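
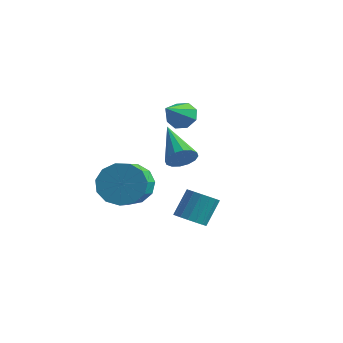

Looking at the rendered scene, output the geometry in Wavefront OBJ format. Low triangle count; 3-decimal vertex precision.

v -0.633 -0.781 1.576
v -0.223 -0.689 2.124
v -2.107 0.261 2.504
v -0.158 -0.409 1.912
v -0.221 -0.229 1.61
v -0.393 -0.196 1.299
v -0.63 -0.321 1.063
v -0.868 -0.568 0.963
v -1.042 -0.873 1.029
v -1.107 -1.153 1.24
v -1.044 -1.334 1.542
v -0.872 -1.366 1.853
v -0.635 -1.242 2.09
v -0.398 -0.994 2.189
v -2.065 -2.33 0.355
v -1.352 -2.439 -0.395
v -0.743 -3.74 0.375
v -1.455 -3.63 1.125
v -1.114 -2.088 0.01
v -0.504 -3.389 0.78
v -1.177 -1.814 0.523
v -0.568 -3.115 1.293
v -1.523 -1.703 0.984
v -0.913 -3.004 1.754
v -2.04 -1.791 1.245
v -1.43 -3.092 2.015
v -2.565 -2.05 1.223
v -1.956 -3.351 1.993
v -2.932 -2.398 0.926
v -2.322 -3.699 1.696
v -3.023 -2.724 0.447
v -2.413 -4.025 1.217
v -2.81 -2.924 -0.06
v -2.2 -4.225 0.709
v -2.36 -2.936 -0.436
v -1.751 -4.237 0.334
v -1.817 -2.755 -0.561
v -1.207 -4.056 0.209
v 0.955 -2.429 -0.647
v 1.624 -2.287 -0.796
v 1.695 -1.49 0.279
v 1.025 -1.631 0.427
v 1.454 -2.05 -0.961
v 1.524 -1.253 0.114
v 1.169 -1.9 -1.053
v 1.239 -1.103 0.021
v 0.835 -1.871 -1.053
v 0.906 -1.074 0.022
v 0.529 -1.969 -0.96
v 0.599 -1.172 0.115
v 0.32 -2.173 -0.795
v 0.39 -1.376 0.28
v 0.257 -2.435 -0.597
v 0.327 -1.638 0.478
v 0.353 -2.696 -0.41
v 0.424 -1.899 0.665
v 0.588 -2.895 -0.277
v 0.658 -2.098 0.798
v 0.906 -2.988 -0.229
v 0.977 -2.191 0.845
v 1.236 -2.952 -0.277
v 1.306 -2.155 0.797
v 1.501 -2.797 -0.41
v 1.571 -1.999 0.665
v 1.641 -2.557 -0.597
v 1.712 -1.759 0.477
v -2.613 1.97 2.305
v -1.895 1.985 2.26
v -2.527 0.71 3.255
v -2.086 2.288 2.678
v -2.586 2.404 2.878
v -3.102 2.266 2.742
v -3.332 1.955 2.35
v -3.14 1.652 1.931
v -2.64 1.535 1.731
v -2.124 1.673 1.867
f 2 1 4
f 2 4 3
f 4 1 5
f 4 5 3
f 5 1 6
f 5 6 3
f 6 1 7
f 6 7 3
f 7 1 8
f 7 8 3
f 8 1 9
f 8 9 3
f 9 1 10
f 9 10 3
f 10 1 11
f 10 11 3
f 11 1 12
f 11 12 3
f 12 1 13
f 12 13 3
f 13 1 14
f 13 14 3
f 14 1 2
f 14 2 3
f 16 15 19
f 16 19 17
f 17 19 20
f 17 20 18
f 19 15 21
f 19 21 20
f 20 21 22
f 20 22 18
f 21 15 23
f 21 23 22
f 22 23 24
f 22 24 18
f 23 15 25
f 23 25 24
f 24 25 26
f 24 26 18
f 25 15 27
f 25 27 26
f 26 27 28
f 26 28 18
f 27 15 29
f 27 29 28
f 28 29 30
f 28 30 18
f 29 15 31
f 29 31 30
f 30 31 32
f 30 32 18
f 31 15 33
f 31 33 32
f 32 33 34
f 32 34 18
f 33 15 35
f 33 35 34
f 34 35 36
f 34 36 18
f 35 15 37
f 35 37 36
f 36 37 38
f 36 38 18
f 37 15 16
f 37 16 38
f 38 16 17
f 38 17 18
f 40 39 43
f 40 43 41
f 41 43 44
f 41 44 42
f 43 39 45
f 43 45 44
f 44 45 46
f 44 46 42
f 45 39 47
f 45 47 46
f 46 47 48
f 46 48 42
f 47 39 49
f 47 49 48
f 48 49 50
f 48 50 42
f 49 39 51
f 49 51 50
f 50 51 52
f 50 52 42
f 51 39 53
f 51 53 52
f 52 53 54
f 52 54 42
f 53 39 55
f 53 55 54
f 54 55 56
f 54 56 42
f 55 39 57
f 55 57 56
f 56 57 58
f 56 58 42
f 57 39 59
f 57 59 58
f 58 59 60
f 58 60 42
f 59 39 61
f 59 61 60
f 60 61 62
f 60 62 42
f 61 39 63
f 61 63 62
f 62 63 64
f 62 64 42
f 63 39 65
f 63 65 64
f 64 65 66
f 64 66 42
f 65 39 40
f 65 40 66
f 66 40 41
f 66 41 42
f 68 67 70
f 68 70 69
f 70 67 71
f 70 71 69
f 71 67 72
f 71 72 69
f 72 67 73
f 72 73 69
f 73 67 74
f 73 74 69
f 74 67 75
f 74 75 69
f 75 67 76
f 75 76 69
f 76 67 68
f 76 68 69



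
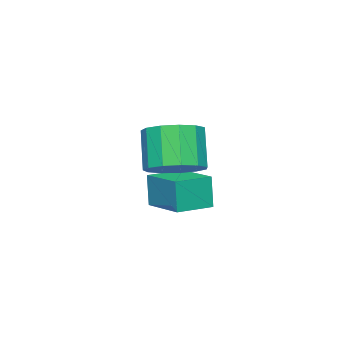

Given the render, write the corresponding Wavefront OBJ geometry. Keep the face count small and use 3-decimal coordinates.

v 1.727 1.251 -0.595
v 2.257 1.788 -0.182
v 1.744 1.366 1.027
v 1.213 0.829 0.615
v 1.85 2.037 -0.268
v 1.337 1.615 0.941
v 1.404 2.036 -0.458
v 0.891 1.614 0.752
v 1.06 1.786 -0.691
v 0.547 1.364 0.519
v 0.928 1.366 -0.893
v 0.415 0.944 0.316
v 1.05 0.91 -1.001
v 0.537 0.488 0.209
v 1.386 0.561 -0.98
v 0.873 0.14 0.23
v 1.831 0.432 -0.836
v 1.317 0.01 0.373
v 2.242 0.563 -0.616
v 1.729 0.141 0.593
v 2.49 0.912 -0.389
v 1.977 0.49 0.82
v 2.495 1.369 -0.228
v 1.982 0.947 0.982
v -1.994 -0.951 -3.361
v -2.088 -1.077 -2.242
v -1.399 0.422 -3.157
v -1.494 0.296 -2.038
v -0.886 -1.436 -3.322
v -0.981 -1.562 -2.203
v -0.292 -0.063 -3.118
v -0.386 -0.189 -1.999
f 2 1 5
f 2 5 3
f 3 5 6
f 3 6 4
f 5 1 7
f 5 7 6
f 6 7 8
f 6 8 4
f 7 1 9
f 7 9 8
f 8 9 10
f 8 10 4
f 9 1 11
f 9 11 10
f 10 11 12
f 10 12 4
f 11 1 13
f 11 13 12
f 12 13 14
f 12 14 4
f 13 1 15
f 13 15 14
f 14 15 16
f 14 16 4
f 15 1 17
f 15 17 16
f 16 17 18
f 16 18 4
f 17 1 19
f 17 19 18
f 18 19 20
f 18 20 4
f 19 1 21
f 19 21 20
f 20 21 22
f 20 22 4
f 21 1 23
f 21 23 22
f 22 23 24
f 22 24 4
f 23 1 2
f 23 2 24
f 24 2 3
f 24 3 4
f 26 28 25
f 29 26 25
f 25 28 27
f 27 29 25
f 26 32 28
f 30 26 29
f 30 32 26
f 28 32 27
f 31 29 27
f 27 32 31
f 31 30 29
f 32 30 31



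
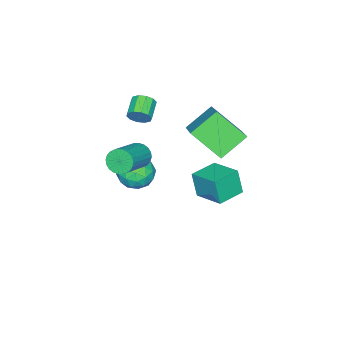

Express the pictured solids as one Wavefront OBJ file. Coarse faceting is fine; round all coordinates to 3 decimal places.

v 3.099 -1.405 0.252
v 3.385 -1.765 -0.235
v 5.047 -1.574 0.6
v 4.761 -1.215 1.088
v 3.406 -1.522 -0.332
v 5.068 -1.332 0.504
v 3.38 -1.262 -0.339
v 5.042 -1.072 0.497
v 3.311 -1.024 -0.257
v 4.973 -0.834 0.579
v 3.21 -0.844 -0.096
v 4.872 -0.654 0.739
v 3.092 -0.749 0.117
v 4.754 -0.559 0.952
v 2.975 -0.754 0.35
v 4.637 -0.564 1.186
v 2.877 -0.858 0.569
v 4.539 -0.668 1.405
v 2.813 -1.046 0.74
v 4.475 -0.855 1.575
v 2.792 -1.288 0.836
v 4.454 -1.098 1.672
v 2.818 -1.548 0.843
v 4.48 -1.358 1.679
v 2.887 -1.786 0.761
v 4.549 -1.596 1.597
v 2.988 -1.966 0.601
v 4.65 -1.776 1.436
v 3.106 -2.061 0.388
v 4.768 -1.871 1.223
v 3.223 -2.056 0.154
v 4.885 -1.866 0.99
v 3.321 -1.952 -0.065
v 4.983 -1.762 0.771
v -0.277 -2.935 -3.987
v 0.375 -2.518 -3.373
v 0.685 -4.202 -4.147
v 1.337 -3.785 -3.533
v 0.467 -4.103 -3.188
v -0.128 -3.32 -3.089
v 1.188 -3.4 -4.431
v 0.593 -2.617 -4.332
v 1.28 -2.805 -3.647
v 0.835 -3.24 -2.879
v 0.225 -3.48 -4.641
v -0.22 -3.915 -3.873
v -0.035 -2.615 -3.666
v 1.095 -4.105 -3.854
v 0.584 -4.292 -3.652
v 0.967 -4.047 -3.29
v -0.331 -3.086 -3.499
v 0.053 -2.841 -3.138
v 0.106 -3.773 -3.03
v 1.007 -3.879 -4.382
v 1.391 -3.634 -4.021
v 0.093 -2.673 -4.23
v 0.476 -2.428 -3.868
v 0.954 -2.947 -4.49
v 0.88 -2.539 -3.466
v 1.445 -3.284 -3.56
v 1.358 -3.057 -4.088
v 1.008 -2.597 -4.029
v 0.618 -2.794 -3.015
v 1.183 -3.539 -3.109
v 0.672 -3.726 -2.906
v 0.323 -3.266 -2.848
v 1.15 -2.963 -3.176
v -0.123 -3.181 -4.411
v 0.442 -3.926 -4.505
v 0.737 -3.454 -4.672
v 0.388 -2.994 -4.614
v -0.385 -3.436 -3.96
v 0.18 -4.181 -4.054
v 0.052 -4.123 -3.491
v -0.298 -3.663 -3.432
v -0.09 -3.757 -4.344
v -2.265 -1.009 0.231
v -0.875 0.166 1.318
v -2.533 0.485 -1.041
v -1.143 1.66 0.046
v -1.017 -1.6 -0.726
v 0.373 -0.425 0.361
v -1.285 -0.106 -1.998
v 0.105 1.069 -0.911
v 0.716 -3.008 0.551
v 0.991 -3.13 1.07
v 0.078 -3.494 1.468
v -0.196 -3.372 0.949
v 0.861 -2.783 1.088
v -0.052 -3.147 1.486
v 0.675 -2.522 0.901
v -0.237 -2.886 1.299
v 0.505 -2.447 0.58
v -0.407 -2.811 0.978
v 0.416 -2.586 0.248
v -0.497 -2.95 0.646
v 0.442 -2.886 0.032
v -0.471 -3.25 0.43
v 0.572 -3.233 0.014
v -0.341 -3.597 0.412
v 0.757 -3.494 0.201
v -0.155 -3.858 0.599
v 0.927 -3.569 0.522
v 0.015 -3.933 0.92
v 1.017 -3.43 0.854
v 0.104 -3.794 1.252
v 1.092 1.629 -1.751
v 1.011 1.288 -0.478
v 1.461 3.087 -1.336
v 1.38 2.746 -0.064
v 2.42 1.294 -1.756
v 2.339 0.953 -0.484
v 2.789 2.752 -1.342
v 2.708 2.411 -0.069
f 2 1 5
f 2 5 3
f 3 5 6
f 3 6 4
f 5 1 7
f 5 7 6
f 6 7 8
f 6 8 4
f 7 1 9
f 7 9 8
f 8 9 10
f 8 10 4
f 9 1 11
f 9 11 10
f 10 11 12
f 10 12 4
f 11 1 13
f 11 13 12
f 12 13 14
f 12 14 4
f 13 1 15
f 13 15 14
f 14 15 16
f 14 16 4
f 15 1 17
f 15 17 16
f 16 17 18
f 16 18 4
f 17 1 19
f 17 19 18
f 18 19 20
f 18 20 4
f 19 1 21
f 19 21 20
f 20 21 22
f 20 22 4
f 21 1 23
f 21 23 22
f 22 23 24
f 22 24 4
f 23 1 25
f 23 25 24
f 24 25 26
f 24 26 4
f 25 1 27
f 25 27 26
f 26 27 28
f 26 28 4
f 27 1 29
f 27 29 28
f 28 29 30
f 28 30 4
f 29 1 31
f 29 31 30
f 30 31 32
f 30 32 4
f 31 1 33
f 31 33 32
f 32 33 34
f 32 34 4
f 33 1 2
f 33 2 34
f 34 2 3
f 34 3 4
f 35 72 51
f 72 46 75
f 51 75 40
f 72 75 51
f 35 51 47
f 51 40 52
f 47 52 36
f 51 52 47
f 35 47 56
f 47 36 57
f 56 57 42
f 47 57 56
f 35 56 68
f 56 42 71
f 68 71 45
f 56 71 68
f 35 68 72
f 68 45 76
f 72 76 46
f 68 76 72
f 36 52 63
f 52 40 66
f 63 66 44
f 52 66 63
f 40 75 53
f 75 46 74
f 53 74 39
f 75 74 53
f 46 76 73
f 76 45 69
f 73 69 37
f 76 69 73
f 45 71 70
f 71 42 58
f 70 58 41
f 71 58 70
f 42 57 62
f 57 36 59
f 62 59 43
f 57 59 62
f 38 64 50
f 64 44 65
f 50 65 39
f 64 65 50
f 38 50 48
f 50 39 49
f 48 49 37
f 50 49 48
f 38 48 55
f 48 37 54
f 55 54 41
f 48 54 55
f 38 55 60
f 55 41 61
f 60 61 43
f 55 61 60
f 38 60 64
f 60 43 67
f 64 67 44
f 60 67 64
f 39 65 53
f 65 44 66
f 53 66 40
f 65 66 53
f 37 49 73
f 49 39 74
f 73 74 46
f 49 74 73
f 41 54 70
f 54 37 69
f 70 69 45
f 54 69 70
f 43 61 62
f 61 41 58
f 62 58 42
f 61 58 62
f 44 67 63
f 67 43 59
f 63 59 36
f 67 59 63
f 78 80 77
f 81 78 77
f 77 80 79
f 79 81 77
f 78 84 80
f 82 78 81
f 82 84 78
f 80 84 79
f 83 81 79
f 79 84 83
f 83 82 81
f 84 82 83
f 86 85 89
f 86 89 87
f 87 89 90
f 87 90 88
f 89 85 91
f 89 91 90
f 90 91 92
f 90 92 88
f 91 85 93
f 91 93 92
f 92 93 94
f 92 94 88
f 93 85 95
f 93 95 94
f 94 95 96
f 94 96 88
f 95 85 97
f 95 97 96
f 96 97 98
f 96 98 88
f 97 85 99
f 97 99 98
f 98 99 100
f 98 100 88
f 99 85 101
f 99 101 100
f 100 101 102
f 100 102 88
f 101 85 103
f 101 103 102
f 102 103 104
f 102 104 88
f 103 85 105
f 103 105 104
f 104 105 106
f 104 106 88
f 105 85 86
f 105 86 106
f 106 86 87
f 106 87 88
f 108 110 107
f 111 108 107
f 107 110 109
f 109 111 107
f 108 114 110
f 112 108 111
f 112 114 108
f 110 114 109
f 113 111 109
f 109 114 113
f 113 112 111
f 114 112 113



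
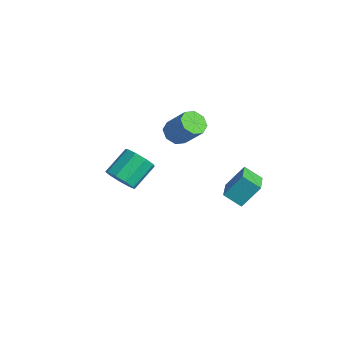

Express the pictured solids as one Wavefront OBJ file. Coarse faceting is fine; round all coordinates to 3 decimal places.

v -0.453 3.582 -0.883
v -0.199 4.692 0.485
v 0.339 4.334 -1.641
v 0.594 5.444 -0.273
v 1.166 2.476 -0.287
v 1.421 3.586 1.081
v 1.959 3.228 -1.045
v 2.213 4.338 0.323
v 0.027 -3.526 2.451
v 0.928 -3.627 2.92
v 0.513 -2.134 4.037
v -0.387 -2.034 3.569
v 0.99 -3.199 2.372
v 0.576 -1.707 3.489
v 0.602 -2.925 1.861
v 0.187 -1.432 2.978
v -0.055 -2.932 1.627
v -0.47 -1.439 2.744
v -0.674 -3.217 1.778
v -1.088 -1.724 2.895
v -0.964 -3.647 2.245
v -1.379 -2.154 3.362
v -0.791 -4.02 2.808
v -1.205 -2.528 3.925
v -0.235 -4.163 3.204
v -0.649 -2.67 4.322
v 0.444 -4.007 3.248
v 0.03 -2.515 4.366
v -3.68 2.076 2.218
v -3.056 2.335 1.608
v -1.816 2.843 3.093
v -2.44 2.584 3.702
v -3.484 2.854 1.788
v -2.244 3.362 3.273
v -4.027 2.918 2.22
v -2.787 3.425 3.705
v -4.367 2.488 2.65
v -3.127 2.996 4.135
v -4.304 1.817 2.827
v -3.064 2.325 4.312
v -3.876 1.298 2.647
v -2.636 1.806 4.132
v -3.333 1.235 2.215
v -2.093 1.742 3.7
v -2.993 1.664 1.785
v -1.753 2.172 3.27
f 2 4 1
f 5 2 1
f 1 4 3
f 3 5 1
f 2 8 4
f 6 2 5
f 6 8 2
f 4 8 3
f 7 5 3
f 3 8 7
f 7 6 5
f 8 6 7
f 10 9 13
f 10 13 11
f 11 13 14
f 11 14 12
f 13 9 15
f 13 15 14
f 14 15 16
f 14 16 12
f 15 9 17
f 15 17 16
f 16 17 18
f 16 18 12
f 17 9 19
f 17 19 18
f 18 19 20
f 18 20 12
f 19 9 21
f 19 21 20
f 20 21 22
f 20 22 12
f 21 9 23
f 21 23 22
f 22 23 24
f 22 24 12
f 23 9 25
f 23 25 24
f 24 25 26
f 24 26 12
f 25 9 27
f 25 27 26
f 26 27 28
f 26 28 12
f 27 9 10
f 27 10 28
f 28 10 11
f 28 11 12
f 30 29 33
f 30 33 31
f 31 33 34
f 31 34 32
f 33 29 35
f 33 35 34
f 34 35 36
f 34 36 32
f 35 29 37
f 35 37 36
f 36 37 38
f 36 38 32
f 37 29 39
f 37 39 38
f 38 39 40
f 38 40 32
f 39 29 41
f 39 41 40
f 40 41 42
f 40 42 32
f 41 29 43
f 41 43 42
f 42 43 44
f 42 44 32
f 43 29 45
f 43 45 44
f 44 45 46
f 44 46 32
f 45 29 30
f 45 30 46
f 46 30 31
f 46 31 32



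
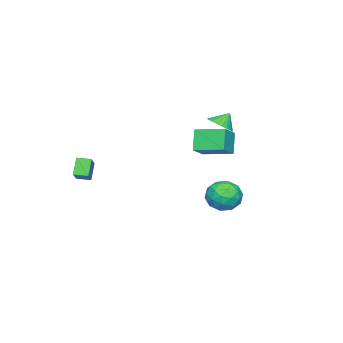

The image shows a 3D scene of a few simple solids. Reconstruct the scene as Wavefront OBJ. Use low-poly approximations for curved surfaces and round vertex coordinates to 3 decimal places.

v 1.229 2.799 3.461
v 2.416 2.848 4.201
v 0.962 4.541 3.772
v 2.149 4.591 4.512
v 1.971 3.129 2.248
v 3.158 3.179 2.988
v 1.704 4.872 2.559
v 2.891 4.921 3.299
v -4.006 2.076 -4.361
v -2.835 1.91 -4.251
v -4.305 1.01 -2.789
v -3.134 0.844 -2.679
v -3.602 1.919 -2.488
v -3.417 2.578 -3.459
v -3.723 0.342 -3.581
v -3.538 1.001 -4.552
v -2.66 0.838 -3.769
v -2.585 1.813 -3.093
v -4.555 1.107 -3.947
v -4.48 2.082 -3.271
v -3.394 2.087 -4.444
v -3.746 0.833 -2.596
v -4.021 1.465 -2.484
v -3.333 1.367 -2.419
v -3.736 2.479 -3.978
v -3.048 2.382 -3.914
v -3.499 2.387 -2.877
v -4.092 0.538 -3.126
v -3.404 0.441 -3.062
v -3.807 1.553 -4.621
v -3.119 1.455 -4.556
v -3.641 0.533 -4.163
v -2.603 1.359 -4.095
v -2.779 0.732 -3.172
v -3.125 0.437 -3.702
v -3.016 0.825 -4.273
v -2.559 1.932 -3.698
v -2.735 1.305 -2.775
v -3.01 1.937 -2.662
v -2.901 2.324 -3.233
v -2.456 1.302 -3.415
v -4.405 1.615 -4.265
v -4.581 0.988 -3.342
v -4.239 0.596 -3.807
v -4.13 0.983 -4.378
v -4.361 2.188 -3.868
v -4.537 1.561 -2.945
v -4.124 2.095 -2.767
v -4.015 2.483 -3.338
v -4.684 1.618 -3.625
v 2.93 -4.253 0.419
v 4.092 -3.686 1.308
v 2.599 -3.473 0.353
v 3.762 -2.905 1.242
v 3.598 -4.055 -0.582
v 4.761 -3.487 0.307
v 3.268 -3.274 -0.648
v 4.43 -2.707 0.241
v -3.365 1.277 2.231
v -2.858 0.794 2.764
v -3.915 1.623 3.069
v -2.676 1.111 2.752
v -2.613 1.457 2.651
v -2.68 1.772 2.477
v -2.866 2.001 2.26
v -3.138 2.105 2.039
v -3.449 2.066 1.85
v -3.746 1.891 1.728
v -3.977 1.609 1.693
v -4.102 1.27 1.75
v -4.1 0.932 1.891
v -3.97 0.654 2.091
v -3.736 0.484 2.315
v -3.438 0.451 2.524
v -3.127 0.56 2.683
f 2 4 1
f 5 2 1
f 1 4 3
f 3 5 1
f 2 8 4
f 6 2 5
f 6 8 2
f 4 8 3
f 7 5 3
f 3 8 7
f 7 6 5
f 8 6 7
f 9 46 25
f 46 20 49
f 25 49 14
f 46 49 25
f 9 25 21
f 25 14 26
f 21 26 10
f 25 26 21
f 9 21 30
f 21 10 31
f 30 31 16
f 21 31 30
f 9 30 42
f 30 16 45
f 42 45 19
f 30 45 42
f 9 42 46
f 42 19 50
f 46 50 20
f 42 50 46
f 10 26 37
f 26 14 40
f 37 40 18
f 26 40 37
f 14 49 27
f 49 20 48
f 27 48 13
f 49 48 27
f 20 50 47
f 50 19 43
f 47 43 11
f 50 43 47
f 19 45 44
f 45 16 32
f 44 32 15
f 45 32 44
f 16 31 36
f 31 10 33
f 36 33 17
f 31 33 36
f 12 38 24
f 38 18 39
f 24 39 13
f 38 39 24
f 12 24 22
f 24 13 23
f 22 23 11
f 24 23 22
f 12 22 29
f 22 11 28
f 29 28 15
f 22 28 29
f 12 29 34
f 29 15 35
f 34 35 17
f 29 35 34
f 12 34 38
f 34 17 41
f 38 41 18
f 34 41 38
f 13 39 27
f 39 18 40
f 27 40 14
f 39 40 27
f 11 23 47
f 23 13 48
f 47 48 20
f 23 48 47
f 15 28 44
f 28 11 43
f 44 43 19
f 28 43 44
f 17 35 36
f 35 15 32
f 36 32 16
f 35 32 36
f 18 41 37
f 41 17 33
f 37 33 10
f 41 33 37
f 52 54 51
f 55 52 51
f 51 54 53
f 53 55 51
f 52 58 54
f 56 52 55
f 56 58 52
f 54 58 53
f 57 55 53
f 53 58 57
f 57 56 55
f 58 56 57
f 60 59 62
f 60 62 61
f 62 59 63
f 62 63 61
f 63 59 64
f 63 64 61
f 64 59 65
f 64 65 61
f 65 59 66
f 65 66 61
f 66 59 67
f 66 67 61
f 67 59 68
f 67 68 61
f 68 59 69
f 68 69 61
f 69 59 70
f 69 70 61
f 70 59 71
f 70 71 61
f 71 59 72
f 71 72 61
f 72 59 73
f 72 73 61
f 73 59 74
f 73 74 61
f 74 59 75
f 74 75 61
f 75 59 60
f 75 60 61



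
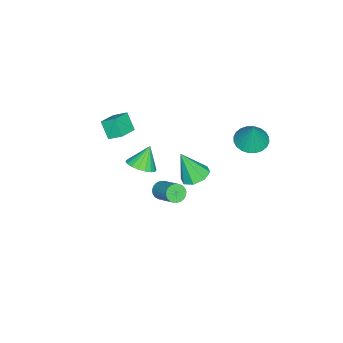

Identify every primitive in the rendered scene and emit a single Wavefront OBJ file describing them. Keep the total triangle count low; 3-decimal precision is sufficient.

v -3.239 -3.27 -3.007
v -2.436 -3.073 -2.56
v -4.001 -3.05 -1.733
v -2.56 -2.698 -2.699
v -2.818 -2.437 -2.899
v -3.16 -2.34 -3.12
v -3.517 -2.428 -3.319
v -3.82 -2.683 -3.456
v -4.007 -3.054 -3.504
v -4.042 -3.468 -3.453
v -3.919 -3.842 -3.314
v -3.66 -4.104 -3.114
v -3.318 -4.2 -2.893
v -2.961 -4.112 -2.694
v -2.658 -3.857 -2.558
v -2.471 -3.486 -2.51
v -0.764 -4.466 2.669
v -0.83 -3.633 3.182
v -1.995 -4.322 2.278
v -2.061 -3.49 2.791
v -0.379 -3.83 1.689
v -0.445 -2.998 2.202
v -1.61 -3.687 1.298
v -1.676 -2.854 1.811
v -2.572 3.764 2.789
v -1.671 3.979 2.468
v -2.048 4.076 4.471
v -1.839 4.323 2.457
v -2.118 4.581 2.495
v -2.466 4.715 2.579
v -2.831 4.704 2.694
v -3.156 4.55 2.824
v -3.392 4.276 2.948
v -3.503 3.924 3.048
v -3.473 3.548 3.109
v -3.305 3.204 3.121
v -3.026 2.946 3.082
v -2.677 2.812 2.998
v -2.313 2.823 2.883
v -1.988 2.977 2.753
v -1.752 3.251 2.629
v -1.641 3.603 2.529
v 0.011 1.624 0.989
v 0.851 1.885 1.025
v 0.189 0.816 2.711
v 0.427 2.341 1.283
v -0.24 2.377 1.368
v -0.76 1.972 1.232
v -0.828 1.362 0.953
v -0.405 0.906 0.695
v 0.262 0.87 0.61
v 0.782 1.276 0.746
v 1.261 0.223 0.192
v 1.722 0.22 -0.191
v 2.541 1.434 0.785
v 2.079 1.437 1.168
v 1.575 0.396 -0.288
v 2.394 1.611 0.688
v 1.374 0.543 -0.302
v 2.193 1.758 0.674
v 1.153 0.635 -0.231
v 1.972 1.849 0.745
v 0.951 0.655 -0.086
v 1.77 1.869 0.89
v 0.802 0.6 0.107
v 1.621 1.815 1.082
v 0.733 0.481 0.314
v 1.552 1.695 1.29
v 0.754 0.316 0.5
v 1.573 1.531 1.476
v 0.864 0.136 0.634
v 1.683 1.35 1.609
v 1.042 -0.03 0.69
v 1.86 1.185 1.666
v 1.257 -0.152 0.661
v 2.076 1.063 1.637
v 1.474 -0.209 0.55
v 2.292 1.006 1.526
v 1.653 -0.191 0.378
v 2.472 1.023 1.354
v 1.765 -0.102 0.173
v 2.584 1.112 1.149
v 1.789 0.043 -0.028
v 2.608 1.258 0.948
f 2 1 4
f 2 4 3
f 4 1 5
f 4 5 3
f 5 1 6
f 5 6 3
f 6 1 7
f 6 7 3
f 7 1 8
f 7 8 3
f 8 1 9
f 8 9 3
f 9 1 10
f 9 10 3
f 10 1 11
f 10 11 3
f 11 1 12
f 11 12 3
f 12 1 13
f 12 13 3
f 13 1 14
f 13 14 3
f 14 1 15
f 14 15 3
f 15 1 16
f 15 16 3
f 16 1 2
f 16 2 3
f 18 20 17
f 21 18 17
f 17 20 19
f 19 21 17
f 18 24 20
f 22 18 21
f 22 24 18
f 20 24 19
f 23 21 19
f 19 24 23
f 23 22 21
f 24 22 23
f 26 25 28
f 26 28 27
f 28 25 29
f 28 29 27
f 29 25 30
f 29 30 27
f 30 25 31
f 30 31 27
f 31 25 32
f 31 32 27
f 32 25 33
f 32 33 27
f 33 25 34
f 33 34 27
f 34 25 35
f 34 35 27
f 35 25 36
f 35 36 27
f 36 25 37
f 36 37 27
f 37 25 38
f 37 38 27
f 38 25 39
f 38 39 27
f 39 25 40
f 39 40 27
f 40 25 41
f 40 41 27
f 41 25 42
f 41 42 27
f 42 25 26
f 42 26 27
f 44 43 46
f 44 46 45
f 46 43 47
f 46 47 45
f 47 43 48
f 47 48 45
f 48 43 49
f 48 49 45
f 49 43 50
f 49 50 45
f 50 43 51
f 50 51 45
f 51 43 52
f 51 52 45
f 52 43 44
f 52 44 45
f 54 53 57
f 54 57 55
f 55 57 58
f 55 58 56
f 57 53 59
f 57 59 58
f 58 59 60
f 58 60 56
f 59 53 61
f 59 61 60
f 60 61 62
f 60 62 56
f 61 53 63
f 61 63 62
f 62 63 64
f 62 64 56
f 63 53 65
f 63 65 64
f 64 65 66
f 64 66 56
f 65 53 67
f 65 67 66
f 66 67 68
f 66 68 56
f 67 53 69
f 67 69 68
f 68 69 70
f 68 70 56
f 69 53 71
f 69 71 70
f 70 71 72
f 70 72 56
f 71 53 73
f 71 73 72
f 72 73 74
f 72 74 56
f 73 53 75
f 73 75 74
f 74 75 76
f 74 76 56
f 75 53 77
f 75 77 76
f 76 77 78
f 76 78 56
f 77 53 79
f 77 79 78
f 78 79 80
f 78 80 56
f 79 53 81
f 79 81 80
f 80 81 82
f 80 82 56
f 81 53 83
f 81 83 82
f 82 83 84
f 82 84 56
f 83 53 54
f 83 54 84
f 84 54 55
f 84 55 56



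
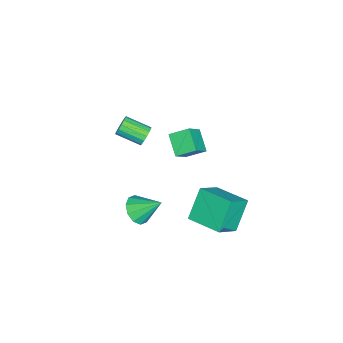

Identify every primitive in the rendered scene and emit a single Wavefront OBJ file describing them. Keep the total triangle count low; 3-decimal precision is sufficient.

v -1.479 1.063 0.384
v -1.69 2.011 0.878
v -0.586 1.621 -0.307
v -0.796 2.569 0.188
v -0.564 0.771 1.332
v -0.774 1.719 1.827
v 0.33 1.329 0.642
v 0.119 2.277 1.136
v -3.66 -1.186 -2.582
v -3.295 -1.04 -2.155
v -3.375 -2.368 -1.632
v -3.74 -2.514 -2.058
v -3.569 -0.981 -2.047
v -3.649 -2.309 -1.523
v -3.867 -0.976 -2.082
v -3.947 -2.305 -1.558
v -4.11 -1.028 -2.251
v -4.19 -2.357 -1.727
v -4.232 -1.123 -2.509
v -4.312 -2.451 -1.985
v -4.201 -1.234 -2.786
v -4.281 -2.562 -2.262
v -4.025 -1.332 -3.008
v -4.105 -2.66 -2.485
v -3.751 -1.391 -3.117
v -3.831 -2.719 -2.593
v -3.453 -1.395 -3.082
v -3.533 -2.724 -2.558
v -3.21 -1.343 -2.913
v -3.29 -2.672 -2.389
v -3.088 -1.249 -2.655
v -3.168 -2.577 -2.131
v -3.119 -1.138 -2.378
v -3.199 -2.466 -1.854
v 1.392 -0.277 -3.096
v 2.06 0.039 -3.495
v 1.408 0.917 -2.124
v 1.633 0.23 -3.722
v 1.114 0.226 -3.709
v 0.701 0.031 -3.463
v 0.552 -0.282 -3.076
v 0.724 -0.593 -2.697
v 1.151 -0.783 -2.471
v 1.67 -0.78 -2.484
v 2.083 -0.585 -2.73
v 2.232 -0.272 -3.117
v 0.878 3.482 -0.736
v 1.925 2.907 0.203
v 1.61 5.127 -0.544
v 2.657 4.551 0.395
v 1.943 3.169 -2.115
v 2.99 2.593 -1.176
v 2.675 4.813 -1.923
v 3.722 4.238 -0.984
f 2 4 1
f 5 2 1
f 1 4 3
f 3 5 1
f 2 8 4
f 6 2 5
f 6 8 2
f 4 8 3
f 7 5 3
f 3 8 7
f 7 6 5
f 8 6 7
f 10 9 13
f 10 13 11
f 11 13 14
f 11 14 12
f 13 9 15
f 13 15 14
f 14 15 16
f 14 16 12
f 15 9 17
f 15 17 16
f 16 17 18
f 16 18 12
f 17 9 19
f 17 19 18
f 18 19 20
f 18 20 12
f 19 9 21
f 19 21 20
f 20 21 22
f 20 22 12
f 21 9 23
f 21 23 22
f 22 23 24
f 22 24 12
f 23 9 25
f 23 25 24
f 24 25 26
f 24 26 12
f 25 9 27
f 25 27 26
f 26 27 28
f 26 28 12
f 27 9 29
f 27 29 28
f 28 29 30
f 28 30 12
f 29 9 31
f 29 31 30
f 30 31 32
f 30 32 12
f 31 9 33
f 31 33 32
f 32 33 34
f 32 34 12
f 33 9 10
f 33 10 34
f 34 10 11
f 34 11 12
f 36 35 38
f 36 38 37
f 38 35 39
f 38 39 37
f 39 35 40
f 39 40 37
f 40 35 41
f 40 41 37
f 41 35 42
f 41 42 37
f 42 35 43
f 42 43 37
f 43 35 44
f 43 44 37
f 44 35 45
f 44 45 37
f 45 35 46
f 45 46 37
f 46 35 36
f 46 36 37
f 48 50 47
f 51 48 47
f 47 50 49
f 49 51 47
f 48 54 50
f 52 48 51
f 52 54 48
f 50 54 49
f 53 51 49
f 49 54 53
f 53 52 51
f 54 52 53



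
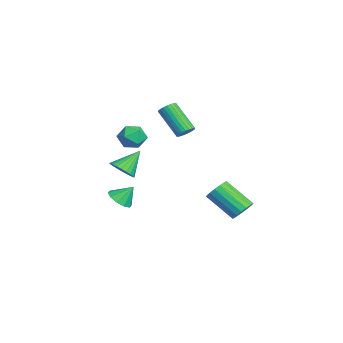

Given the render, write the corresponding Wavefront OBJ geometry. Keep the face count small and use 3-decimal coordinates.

v -1.029 1.972 1.486
v -0.752 2.302 1.904
v -1.934 1.357 3.432
v -2.211 1.028 3.014
v -0.933 2.44 1.85
v -2.115 1.495 3.377
v -1.128 2.507 1.74
v -2.31 1.562 3.267
v -1.309 2.493 1.592
v -2.491 1.548 3.119
v -1.447 2.399 1.427
v -2.629 1.454 2.954
v -1.521 2.241 1.272
v -2.703 1.296 2.799
v -1.52 2.041 1.149
v -2.702 1.097 2.676
v -1.445 1.832 1.077
v -2.627 0.887 2.605
v -1.306 1.643 1.068
v -2.488 0.698 2.596
v -1.125 1.505 1.123
v -2.307 0.56 2.65
v -0.93 1.438 1.233
v -2.112 0.493 2.76
v -0.749 1.452 1.381
v -1.931 0.507 2.908
v -0.611 1.546 1.546
v -1.793 0.601 3.073
v -0.537 1.704 1.701
v -1.719 0.759 3.228
v -0.538 1.903 1.824
v -1.72 0.959 3.351
v -0.613 2.113 1.895
v -1.795 1.168 3.423
v -2.058 -1.741 -4.162
v -1.23 -1.56 -4.356
v -2.002 -0.939 -3.178
v -1.543 -1.213 -4.622
v -2.052 -1.067 -4.712
v -2.564 -1.179 -4.591
v -2.883 -1.505 -4.307
v -2.886 -1.922 -3.967
v -2.574 -2.269 -3.701
v -2.064 -2.415 -3.611
v -1.552 -2.303 -3.732
v -1.233 -1.977 -4.016
v 4.257 4.52 -2.334
v 4.945 4.323 -2.024
v 3.971 2.983 -0.716
v 3.283 3.18 -1.026
v 4.831 4.61 -1.814
v 3.858 3.271 -0.506
v 4.586 4.876 -1.724
v 3.613 3.537 -0.416
v 4.265 5.061 -1.773
v 3.292 3.722 -0.465
v 3.943 5.122 -1.951
v 2.969 3.783 -0.643
v 3.692 5.045 -2.216
v 2.719 3.706 -0.908
v 3.571 4.847 -2.509
v 2.597 3.508 -1.201
v 3.607 4.575 -2.761
v 2.633 3.235 -1.453
v 3.791 4.289 -2.916
v 2.818 2.95 -1.608
v 4.083 4.057 -2.937
v 3.109 2.718 -1.629
v 4.414 3.93 -2.82
v 3.44 2.591 -1.512
v 4.709 3.939 -2.592
v 3.736 2.6 -1.284
v 4.901 4.08 -2.305
v 3.927 2.741 -0.997
v 2.162 -1.903 0.13
v 2.737 -1.321 -0.1
v 1.558 -0.837 1.31
v 2.484 -1.244 -0.3
v 2.181 -1.267 -0.434
v 1.876 -1.387 -0.482
v 1.614 -1.586 -0.437
v 1.436 -1.832 -0.305
v 1.368 -2.09 -0.107
v 1.421 -2.319 0.127
v 1.587 -2.484 0.361
v 1.84 -2.561 0.561
v 2.143 -2.538 0.695
v 2.448 -2.418 0.743
v 2.71 -2.22 0.698
v 2.889 -1.973 0.566
v 2.956 -1.715 0.368
v 2.903 -1.486 0.134
v -4.059 -0.36 0.755
v -3.115 -0.503 0.82
v -4.105 -1.237 -0.52
v -3.161 -1.38 -0.455
v -3.75 -1.768 0.192
v -3.721 -1.226 0.98
v -3.499 -0.514 -0.68
v -3.47 0.028 0.108
v -2.769 -0.599 -0.067
v -2.924 -1.374 0.472
v -4.296 -0.366 -0.172
v -4.451 -1.141 0.367
f 2 1 5
f 2 5 3
f 3 5 6
f 3 6 4
f 5 1 7
f 5 7 6
f 6 7 8
f 6 8 4
f 7 1 9
f 7 9 8
f 8 9 10
f 8 10 4
f 9 1 11
f 9 11 10
f 10 11 12
f 10 12 4
f 11 1 13
f 11 13 12
f 12 13 14
f 12 14 4
f 13 1 15
f 13 15 14
f 14 15 16
f 14 16 4
f 15 1 17
f 15 17 16
f 16 17 18
f 16 18 4
f 17 1 19
f 17 19 18
f 18 19 20
f 18 20 4
f 19 1 21
f 19 21 20
f 20 21 22
f 20 22 4
f 21 1 23
f 21 23 22
f 22 23 24
f 22 24 4
f 23 1 25
f 23 25 24
f 24 25 26
f 24 26 4
f 25 1 27
f 25 27 26
f 26 27 28
f 26 28 4
f 27 1 29
f 27 29 28
f 28 29 30
f 28 30 4
f 29 1 31
f 29 31 30
f 30 31 32
f 30 32 4
f 31 1 33
f 31 33 32
f 32 33 34
f 32 34 4
f 33 1 2
f 33 2 34
f 34 2 3
f 34 3 4
f 36 35 38
f 36 38 37
f 38 35 39
f 38 39 37
f 39 35 40
f 39 40 37
f 40 35 41
f 40 41 37
f 41 35 42
f 41 42 37
f 42 35 43
f 42 43 37
f 43 35 44
f 43 44 37
f 44 35 45
f 44 45 37
f 45 35 46
f 45 46 37
f 46 35 36
f 46 36 37
f 48 47 51
f 48 51 49
f 49 51 52
f 49 52 50
f 51 47 53
f 51 53 52
f 52 53 54
f 52 54 50
f 53 47 55
f 53 55 54
f 54 55 56
f 54 56 50
f 55 47 57
f 55 57 56
f 56 57 58
f 56 58 50
f 57 47 59
f 57 59 58
f 58 59 60
f 58 60 50
f 59 47 61
f 59 61 60
f 60 61 62
f 60 62 50
f 61 47 63
f 61 63 62
f 62 63 64
f 62 64 50
f 63 47 65
f 63 65 64
f 64 65 66
f 64 66 50
f 65 47 67
f 65 67 66
f 66 67 68
f 66 68 50
f 67 47 69
f 67 69 68
f 68 69 70
f 68 70 50
f 69 47 71
f 69 71 70
f 70 71 72
f 70 72 50
f 71 47 73
f 71 73 72
f 72 73 74
f 72 74 50
f 73 47 48
f 73 48 74
f 74 48 49
f 74 49 50
f 76 75 78
f 76 78 77
f 78 75 79
f 78 79 77
f 79 75 80
f 79 80 77
f 80 75 81
f 80 81 77
f 81 75 82
f 81 82 77
f 82 75 83
f 82 83 77
f 83 75 84
f 83 84 77
f 84 75 85
f 84 85 77
f 85 75 86
f 85 86 77
f 86 75 87
f 86 87 77
f 87 75 88
f 87 88 77
f 88 75 89
f 88 89 77
f 89 75 90
f 89 90 77
f 90 75 91
f 90 91 77
f 91 75 92
f 91 92 77
f 92 75 76
f 92 76 77
f 93 104 98
f 93 98 94
f 93 94 100
f 93 100 103
f 93 103 104
f 94 98 102
f 98 104 97
f 104 103 95
f 103 100 99
f 100 94 101
f 96 102 97
f 96 97 95
f 96 95 99
f 96 99 101
f 96 101 102
f 97 102 98
f 95 97 104
f 99 95 103
f 101 99 100
f 102 101 94



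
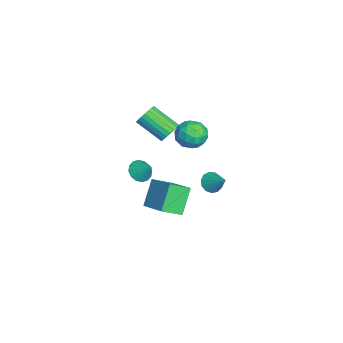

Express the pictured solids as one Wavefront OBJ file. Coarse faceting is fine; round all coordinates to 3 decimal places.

v 3.415 -2.435 0.557
v 3.78 -3.524 1.186
v 2.421 -1.985 1.912
v 2.786 -3.074 2.541
v 4.874 -1.506 1.319
v 5.239 -2.595 1.948
v 3.88 -1.056 2.674
v 4.245 -2.145 3.303
v -0.104 -0.034 3.886
v 0.484 -0.801 4.094
v -1.224 -1.039 3.346
v -0.636 -1.806 3.554
v -1.032 -1.273 4.286
v -0.339 -0.652 4.621
v -0.401 -1.188 2.819
v 0.292 -0.567 3.154
v 0.3 -1.514 3.435
v -0.09 -1.567 4.342
v -0.65 -0.273 3.098
v -1.04 -0.326 4.005
v 0.289 -0.329 4.038
v -1.029 -1.511 3.402
v -1.261 -1.198 3.833
v -0.915 -1.648 3.955
v -0.195 -0.242 4.347
v 0.15 -0.693 4.469
v -0.741 -0.97 4.582
v -0.89 -1.147 2.971
v -0.545 -1.598 3.093
v 0.175 -0.192 3.485
v 0.521 -0.642 3.607
v 0.001 -0.87 2.858
v 0.526 -1.199 3.772
v -0.133 -1.79 3.455
v 0.006 -1.427 3.023
v 0.413 -1.061 3.219
v 0.297 -1.23 4.305
v -0.362 -1.821 3.988
v -0.594 -1.508 4.418
v -0.187 -1.143 4.615
v 0.189 -1.649 3.918
v -0.378 -0.019 3.452
v -1.037 -0.61 3.135
v -0.553 -0.697 2.825
v -0.146 -0.332 3.022
v -0.607 -0.05 3.985
v -1.266 -0.641 3.668
v -1.153 -0.779 4.221
v -0.746 -0.413 4.417
v -0.929 -0.191 3.522
v -1.624 -3.707 -0.326
v -0.969 -3.957 -0.62
v -1.016 -3.093 0.506
v -1.045 -3.622 -0.812
v -1.277 -3.309 -0.873
v -1.601 -3.104 -0.788
v -1.932 -3.06 -0.579
v -2.18 -3.189 -0.303
v -2.279 -3.458 -0.033
v -2.202 -3.793 0.159
v -1.971 -4.105 0.22
v -1.647 -4.31 0.135
v -1.316 -4.354 -0.074
v -1.068 -4.225 -0.35
v 1.479 0.146 1.16
v 1.983 0.117 0.69
v 2.341 0.834 2.04
v 1.788 0.447 0.622
v 1.496 0.681 0.725
v 1.198 0.746 0.967
v 0.99 0.62 1.27
v 0.936 0.343 1.538
v 1.056 0.004 1.686
v 1.31 -0.29 1.668
v 1.617 -0.445 1.488
v 1.881 -0.413 1.204
v 2.017 -0.203 0.907
v -2.315 -2.022 2.347
v -1.742 -2.038 2.799
v -2.572 -3.433 3.805
v -3.145 -3.418 3.353
v -1.922 -1.834 2.933
v -2.752 -3.229 3.939
v -2.17 -1.662 2.965
v -3.001 -3.058 3.971
v -2.444 -1.553 2.891
v -3.274 -2.949 3.897
v -2.695 -1.525 2.723
v -3.525 -2.92 3.729
v -2.88 -1.583 2.49
v -3.71 -2.978 3.496
v -2.968 -1.717 2.232
v -3.798 -3.112 3.238
v -2.943 -1.904 1.994
v -3.773 -3.299 3
v -2.809 -2.111 1.817
v -3.639 -3.506 2.823
v -2.59 -2.303 1.731
v -3.42 -3.698 2.738
v -2.323 -2.446 1.753
v -3.153 -3.841 2.759
v -2.055 -2.516 1.877
v -2.885 -3.912 2.883
v -1.832 -2.501 2.082
v -2.662 -3.896 3.088
v -1.692 -2.403 2.333
v -2.522 -3.798 3.339
v -1.66 -2.239 2.586
v -2.49 -3.634 3.593
f 2 4 1
f 5 2 1
f 1 4 3
f 3 5 1
f 2 8 4
f 6 2 5
f 6 8 2
f 4 8 3
f 7 5 3
f 3 8 7
f 7 6 5
f 8 6 7
f 9 46 25
f 46 20 49
f 25 49 14
f 46 49 25
f 9 25 21
f 25 14 26
f 21 26 10
f 25 26 21
f 9 21 30
f 21 10 31
f 30 31 16
f 21 31 30
f 9 30 42
f 30 16 45
f 42 45 19
f 30 45 42
f 9 42 46
f 42 19 50
f 46 50 20
f 42 50 46
f 10 26 37
f 26 14 40
f 37 40 18
f 26 40 37
f 14 49 27
f 49 20 48
f 27 48 13
f 49 48 27
f 20 50 47
f 50 19 43
f 47 43 11
f 50 43 47
f 19 45 44
f 45 16 32
f 44 32 15
f 45 32 44
f 16 31 36
f 31 10 33
f 36 33 17
f 31 33 36
f 12 38 24
f 38 18 39
f 24 39 13
f 38 39 24
f 12 24 22
f 24 13 23
f 22 23 11
f 24 23 22
f 12 22 29
f 22 11 28
f 29 28 15
f 22 28 29
f 12 29 34
f 29 15 35
f 34 35 17
f 29 35 34
f 12 34 38
f 34 17 41
f 38 41 18
f 34 41 38
f 13 39 27
f 39 18 40
f 27 40 14
f 39 40 27
f 11 23 47
f 23 13 48
f 47 48 20
f 23 48 47
f 15 28 44
f 28 11 43
f 44 43 19
f 28 43 44
f 17 35 36
f 35 15 32
f 36 32 16
f 35 32 36
f 18 41 37
f 41 17 33
f 37 33 10
f 41 33 37
f 52 51 54
f 52 54 53
f 54 51 55
f 54 55 53
f 55 51 56
f 55 56 53
f 56 51 57
f 56 57 53
f 57 51 58
f 57 58 53
f 58 51 59
f 58 59 53
f 59 51 60
f 59 60 53
f 60 51 61
f 60 61 53
f 61 51 62
f 61 62 53
f 62 51 63
f 62 63 53
f 63 51 64
f 63 64 53
f 64 51 52
f 64 52 53
f 66 65 68
f 66 68 67
f 68 65 69
f 68 69 67
f 69 65 70
f 69 70 67
f 70 65 71
f 70 71 67
f 71 65 72
f 71 72 67
f 72 65 73
f 72 73 67
f 73 65 74
f 73 74 67
f 74 65 75
f 74 75 67
f 75 65 76
f 75 76 67
f 76 65 77
f 76 77 67
f 77 65 66
f 77 66 67
f 79 78 82
f 79 82 80
f 80 82 83
f 80 83 81
f 82 78 84
f 82 84 83
f 83 84 85
f 83 85 81
f 84 78 86
f 84 86 85
f 85 86 87
f 85 87 81
f 86 78 88
f 86 88 87
f 87 88 89
f 87 89 81
f 88 78 90
f 88 90 89
f 89 90 91
f 89 91 81
f 90 78 92
f 90 92 91
f 91 92 93
f 91 93 81
f 92 78 94
f 92 94 93
f 93 94 95
f 93 95 81
f 94 78 96
f 94 96 95
f 95 96 97
f 95 97 81
f 96 78 98
f 96 98 97
f 97 98 99
f 97 99 81
f 98 78 100
f 98 100 99
f 99 100 101
f 99 101 81
f 100 78 102
f 100 102 101
f 101 102 103
f 101 103 81
f 102 78 104
f 102 104 103
f 103 104 105
f 103 105 81
f 104 78 106
f 104 106 105
f 105 106 107
f 105 107 81
f 106 78 108
f 106 108 107
f 107 108 109
f 107 109 81
f 108 78 79
f 108 79 109
f 109 79 80
f 109 80 81



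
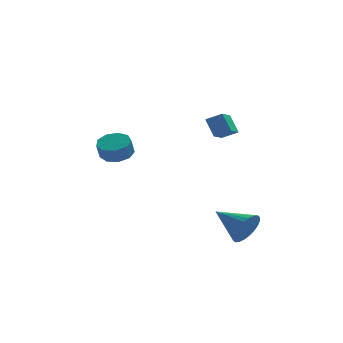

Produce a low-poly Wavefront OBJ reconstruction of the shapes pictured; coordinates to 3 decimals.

v 3.012 -2.853 -2.964
v 3.579 -2.676 -2.11
v 1.528 -1.607 -2.236
v 3.709 -2.379 -2.354
v 3.732 -2.154 -2.691
v 3.646 -2.035 -3.07
v 3.464 -2.041 -3.432
v 3.212 -2.17 -3.723
v 2.931 -2.404 -3.899
v 2.661 -2.705 -3.932
v 2.445 -3.029 -3.818
v 2.316 -3.326 -3.574
v 2.292 -3.552 -3.237
v 2.378 -3.67 -2.859
v 2.561 -3.664 -2.496
v 2.812 -3.535 -2.205
v 3.094 -3.302 -2.03
v 3.363 -3 -1.996
v 1.47 -0.745 2.71
v 1.064 -0.181 3.7
v 1.946 0.538 2.174
v 1.54 1.102 3.164
v 2.32 -0.882 3.136
v 1.914 -0.318 4.126
v 2.796 0.401 2.6
v 2.39 0.965 3.59
v -3.433 4.136 -0.077
v -2.764 3.462 -0.22
v -2.939 3.09 0.713
v -3.607 3.764 0.857
v -2.49 3.997 0.044
v -2.665 3.625 0.978
v -2.657 4.597 0.252
v -2.832 4.225 1.186
v -3.187 4.981 0.306
v -3.362 4.609 1.24
v -3.831 4.97 0.181
v -4.006 4.598 1.114
v -4.289 4.569 -0.065
v -4.464 4.197 0.869
v -4.346 3.965 -0.316
v -4.521 3.593 0.618
v -3.976 3.441 -0.455
v -4.151 3.069 0.478
v -3.351 3.242 -0.418
v -3.526 2.87 0.516
f 2 1 4
f 2 4 3
f 4 1 5
f 4 5 3
f 5 1 6
f 5 6 3
f 6 1 7
f 6 7 3
f 7 1 8
f 7 8 3
f 8 1 9
f 8 9 3
f 9 1 10
f 9 10 3
f 10 1 11
f 10 11 3
f 11 1 12
f 11 12 3
f 12 1 13
f 12 13 3
f 13 1 14
f 13 14 3
f 14 1 15
f 14 15 3
f 15 1 16
f 15 16 3
f 16 1 17
f 16 17 3
f 17 1 18
f 17 18 3
f 18 1 2
f 18 2 3
f 20 22 19
f 23 20 19
f 19 22 21
f 21 23 19
f 20 26 22
f 24 20 23
f 24 26 20
f 22 26 21
f 25 23 21
f 21 26 25
f 25 24 23
f 26 24 25
f 28 27 31
f 28 31 29
f 29 31 32
f 29 32 30
f 31 27 33
f 31 33 32
f 32 33 34
f 32 34 30
f 33 27 35
f 33 35 34
f 34 35 36
f 34 36 30
f 35 27 37
f 35 37 36
f 36 37 38
f 36 38 30
f 37 27 39
f 37 39 38
f 38 39 40
f 38 40 30
f 39 27 41
f 39 41 40
f 40 41 42
f 40 42 30
f 41 27 43
f 41 43 42
f 42 43 44
f 42 44 30
f 43 27 45
f 43 45 44
f 44 45 46
f 44 46 30
f 45 27 28
f 45 28 46
f 46 28 29
f 46 29 30



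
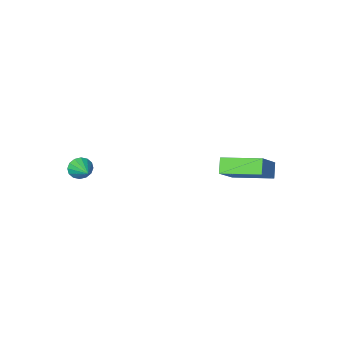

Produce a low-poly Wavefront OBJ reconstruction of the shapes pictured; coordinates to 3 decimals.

v 2.396 -3.811 1.922
v 2.828 -3.716 1.488
v 2.644 -2.589 2.438
v 2.555 -3.606 1.359
v 2.239 -3.552 1.382
v 1.966 -3.567 1.549
v 1.808 -3.647 1.816
v 1.807 -3.772 2.112
v 1.964 -3.907 2.357
v 2.237 -4.017 2.486
v 2.553 -4.071 2.463
v 2.826 -4.056 2.296
v 2.984 -3.975 2.028
v 2.985 -3.851 1.733
v -4.241 2.304 3.719
v -3.082 3.008 4.918
v -3.883 2.787 3.09
v -2.725 3.491 4.289
v -2.955 0.849 3.331
v -1.797 1.553 4.53
v -2.598 1.332 2.702
v -1.439 2.036 3.901
f 2 1 4
f 2 4 3
f 4 1 5
f 4 5 3
f 5 1 6
f 5 6 3
f 6 1 7
f 6 7 3
f 7 1 8
f 7 8 3
f 8 1 9
f 8 9 3
f 9 1 10
f 9 10 3
f 10 1 11
f 10 11 3
f 11 1 12
f 11 12 3
f 12 1 13
f 12 13 3
f 13 1 14
f 13 14 3
f 14 1 2
f 14 2 3
f 16 18 15
f 19 16 15
f 15 18 17
f 17 19 15
f 16 22 18
f 20 16 19
f 20 22 16
f 18 22 17
f 21 19 17
f 17 22 21
f 21 20 19
f 22 20 21



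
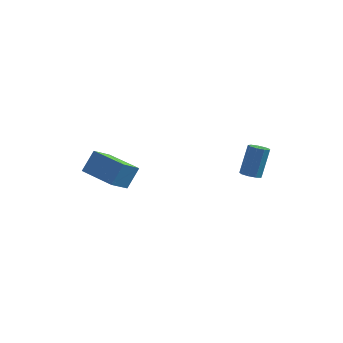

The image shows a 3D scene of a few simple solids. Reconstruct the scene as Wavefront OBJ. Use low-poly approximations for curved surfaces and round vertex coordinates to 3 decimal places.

v -2.031 -0.288 -1.596
v -2.478 -1.187 -0.868
v -3.711 0.597 -1.535
v -4.158 -0.301 -0.807
v -1.662 0.341 -0.593
v -2.109 -0.557 0.135
v -3.342 1.227 -0.532
v -3.789 0.328 0.196
v 2.754 3.5 -2.235
v 3.279 3.374 -2.251
v 3.492 4.075 -0.761
v 2.966 4.2 -0.745
v 3.224 3.708 -2.4
v 3.437 4.409 -0.91
v 2.949 3.944 -2.472
v 3.162 4.645 -0.982
v 2.582 3.972 -2.433
v 2.795 4.673 -0.943
v 2.296 3.779 -2.301
v 2.509 4.48 -0.811
v 2.224 3.455 -2.138
v 2.437 4.156 -0.649
v 2.4 3.152 -2.021
v 2.613 3.853 -0.531
v 2.741 3.012 -2.004
v 2.954 3.713 -0.514
v 3.088 3.1 -2.094
v 3.301 3.8 -0.605
f 2 4 1
f 5 2 1
f 1 4 3
f 3 5 1
f 2 8 4
f 6 2 5
f 6 8 2
f 4 8 3
f 7 5 3
f 3 8 7
f 7 6 5
f 8 6 7
f 10 9 13
f 10 13 11
f 11 13 14
f 11 14 12
f 13 9 15
f 13 15 14
f 14 15 16
f 14 16 12
f 15 9 17
f 15 17 16
f 16 17 18
f 16 18 12
f 17 9 19
f 17 19 18
f 18 19 20
f 18 20 12
f 19 9 21
f 19 21 20
f 20 21 22
f 20 22 12
f 21 9 23
f 21 23 22
f 22 23 24
f 22 24 12
f 23 9 25
f 23 25 24
f 24 25 26
f 24 26 12
f 25 9 27
f 25 27 26
f 26 27 28
f 26 28 12
f 27 9 10
f 27 10 28
f 28 10 11
f 28 11 12



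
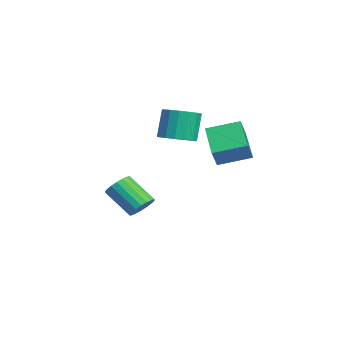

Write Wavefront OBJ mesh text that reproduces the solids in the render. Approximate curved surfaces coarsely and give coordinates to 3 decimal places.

v -2.988 -0.114 -2.129
v -2.553 -0.616 -2.213
v -3.376 -1.508 -1.155
v -3.812 -1.006 -1.071
v -2.433 -0.461 -1.989
v -3.256 -1.353 -0.931
v -2.422 -0.237 -1.792
v -3.246 -1.129 -0.734
v -2.524 0.011 -1.662
v -3.348 -0.881 -0.604
v -2.718 0.235 -1.625
v -3.542 -0.657 -0.567
v -2.966 0.389 -1.687
v -3.789 -0.503 -0.629
v -3.218 0.444 -1.837
v -4.041 -0.448 -0.779
v -3.424 0.388 -2.045
v -4.247 -0.504 -0.987
v -3.544 0.233 -2.269
v -4.367 -0.659 -1.211
v -3.554 0.009 -2.466
v -4.378 -0.883 -1.408
v -3.452 -0.239 -2.596
v -4.276 -1.131 -1.538
v -3.258 -0.463 -2.633
v -4.082 -1.355 -1.575
v -3.011 -0.617 -2.571
v -3.834 -1.509 -1.513
v -2.759 -0.672 -2.421
v -3.582 -1.564 -1.363
v -0.619 0.923 2.446
v -0.111 0.369 2.722
v -0.533 0.644 4.05
v -1.041 1.197 3.774
v 0.096 0.692 2.721
v -0.326 0.966 4.049
v 0.139 1.067 2.657
v -0.283 1.341 3.985
v 0.009 1.409 2.545
v -0.413 1.684 3.873
v -0.266 1.639 2.41
v -0.687 1.914 3.738
v -0.621 1.706 2.283
v -1.043 1.981 3.611
v -0.976 1.593 2.194
v -1.397 1.868 3.522
v -1.249 1.326 2.163
v -1.671 1.601 3.49
v -1.378 0.967 2.196
v -1.799 1.242 3.524
v -1.333 0.598 2.287
v -1.755 0.873 3.614
v -1.124 0.303 2.414
v -1.546 0.578 3.742
v -0.8 0.15 2.548
v -1.222 0.425 3.876
v -0.435 0.174 2.66
v -0.856 0.449 3.987
v 1.288 2.144 1.63
v -0.276 2.185 2.414
v 1.519 3.5 2.02
v -0.045 3.541 2.804
v 1.665 1.859 2.396
v 0.101 1.9 3.18
v 1.896 3.215 2.786
v 0.332 3.256 3.57
f 2 1 5
f 2 5 3
f 3 5 6
f 3 6 4
f 5 1 7
f 5 7 6
f 6 7 8
f 6 8 4
f 7 1 9
f 7 9 8
f 8 9 10
f 8 10 4
f 9 1 11
f 9 11 10
f 10 11 12
f 10 12 4
f 11 1 13
f 11 13 12
f 12 13 14
f 12 14 4
f 13 1 15
f 13 15 14
f 14 15 16
f 14 16 4
f 15 1 17
f 15 17 16
f 16 17 18
f 16 18 4
f 17 1 19
f 17 19 18
f 18 19 20
f 18 20 4
f 19 1 21
f 19 21 20
f 20 21 22
f 20 22 4
f 21 1 23
f 21 23 22
f 22 23 24
f 22 24 4
f 23 1 25
f 23 25 24
f 24 25 26
f 24 26 4
f 25 1 27
f 25 27 26
f 26 27 28
f 26 28 4
f 27 1 29
f 27 29 28
f 28 29 30
f 28 30 4
f 29 1 2
f 29 2 30
f 30 2 3
f 30 3 4
f 32 31 35
f 32 35 33
f 33 35 36
f 33 36 34
f 35 31 37
f 35 37 36
f 36 37 38
f 36 38 34
f 37 31 39
f 37 39 38
f 38 39 40
f 38 40 34
f 39 31 41
f 39 41 40
f 40 41 42
f 40 42 34
f 41 31 43
f 41 43 42
f 42 43 44
f 42 44 34
f 43 31 45
f 43 45 44
f 44 45 46
f 44 46 34
f 45 31 47
f 45 47 46
f 46 47 48
f 46 48 34
f 47 31 49
f 47 49 48
f 48 49 50
f 48 50 34
f 49 31 51
f 49 51 50
f 50 51 52
f 50 52 34
f 51 31 53
f 51 53 52
f 52 53 54
f 52 54 34
f 53 31 55
f 53 55 54
f 54 55 56
f 54 56 34
f 55 31 57
f 55 57 56
f 56 57 58
f 56 58 34
f 57 31 32
f 57 32 58
f 58 32 33
f 58 33 34
f 60 62 59
f 63 60 59
f 59 62 61
f 61 63 59
f 60 66 62
f 64 60 63
f 64 66 60
f 62 66 61
f 65 63 61
f 61 66 65
f 65 64 63
f 66 64 65



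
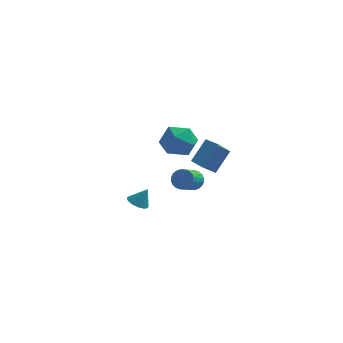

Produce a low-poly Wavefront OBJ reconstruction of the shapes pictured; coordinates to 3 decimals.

v 3.433 -2.133 0.942
v 3.964 -2.424 0.77
v 3.618 -3.419 1.386
v 3.087 -3.127 1.558
v 4.034 -2.318 0.98
v 3.688 -3.313 1.596
v 4.012 -2.184 1.185
v 3.666 -3.178 1.801
v 3.902 -2.042 1.352
v 3.556 -3.036 1.969
v 3.721 -1.913 1.458
v 3.375 -2.908 2.074
v 3.496 -1.818 1.484
v 3.149 -2.813 2.1
v 3.261 -1.771 1.428
v 2.915 -2.766 2.045
v 3.052 -1.779 1.298
v 2.706 -2.774 1.915
v 2.902 -1.841 1.114
v 2.556 -2.836 1.73
v 2.832 -1.947 0.904
v 2.486 -2.942 1.52
v 2.854 -2.082 0.699
v 2.508 -3.076 1.315
v 2.964 -2.224 0.531
v 2.618 -3.218 1.148
v 3.145 -2.352 0.426
v 2.799 -3.347 1.042
v 3.371 -2.447 0.4
v 3.024 -3.442 1.016
v 3.605 -2.494 0.455
v 3.259 -3.489 1.072
v 3.814 -2.486 0.585
v 3.468 -3.481 1.202
v 0.363 -1.114 -1.701
v 0.671 -0.618 -1.962
v 0.857 -0.926 -0.759
v 0.363 -0.487 -1.827
v 0.055 -0.555 -1.652
v -0.155 -0.801 -1.492
v -0.2 -1.147 -1.399
v -0.067 -1.482 -1.402
v 0.203 -1.7 -1.499
v 0.523 -1.733 -1.661
v 0.793 -1.569 -1.835
v 0.927 -1.261 -1.967
v 0.881 -0.906 -2.014
v 1.766 3.929 1.187
v 2.687 3.432 0.693
v 0.773 2.368 0.907
v 1.694 1.871 0.413
v 1.696 2.094 1.548
v 2.31 3.059 1.721
v 1.15 2.741 -0.121
v 1.764 3.706 0.052
v 2.306 2.698 -0.115
v 2.643 2.298 0.916
v 0.817 3.502 0.684
v 1.154 3.102 1.715
v 2.44 2.781 -0.597
v 3.059 3.708 0.62
v 2.806 4.341 -1.97
v 3.425 5.267 -0.753
v 3.195 2.473 -0.747
v 3.814 3.399 0.47
v 3.561 4.032 -2.12
v 4.18 4.959 -0.903
f 2 1 5
f 2 5 3
f 3 5 6
f 3 6 4
f 5 1 7
f 5 7 6
f 6 7 8
f 6 8 4
f 7 1 9
f 7 9 8
f 8 9 10
f 8 10 4
f 9 1 11
f 9 11 10
f 10 11 12
f 10 12 4
f 11 1 13
f 11 13 12
f 12 13 14
f 12 14 4
f 13 1 15
f 13 15 14
f 14 15 16
f 14 16 4
f 15 1 17
f 15 17 16
f 16 17 18
f 16 18 4
f 17 1 19
f 17 19 18
f 18 19 20
f 18 20 4
f 19 1 21
f 19 21 20
f 20 21 22
f 20 22 4
f 21 1 23
f 21 23 22
f 22 23 24
f 22 24 4
f 23 1 25
f 23 25 24
f 24 25 26
f 24 26 4
f 25 1 27
f 25 27 26
f 26 27 28
f 26 28 4
f 27 1 29
f 27 29 28
f 28 29 30
f 28 30 4
f 29 1 31
f 29 31 30
f 30 31 32
f 30 32 4
f 31 1 33
f 31 33 32
f 32 33 34
f 32 34 4
f 33 1 2
f 33 2 34
f 34 2 3
f 34 3 4
f 36 35 38
f 36 38 37
f 38 35 39
f 38 39 37
f 39 35 40
f 39 40 37
f 40 35 41
f 40 41 37
f 41 35 42
f 41 42 37
f 42 35 43
f 42 43 37
f 43 35 44
f 43 44 37
f 44 35 45
f 44 45 37
f 45 35 46
f 45 46 37
f 46 35 47
f 46 47 37
f 47 35 36
f 47 36 37
f 48 59 53
f 48 53 49
f 48 49 55
f 48 55 58
f 48 58 59
f 49 53 57
f 53 59 52
f 59 58 50
f 58 55 54
f 55 49 56
f 51 57 52
f 51 52 50
f 51 50 54
f 51 54 56
f 51 56 57
f 52 57 53
f 50 52 59
f 54 50 58
f 56 54 55
f 57 56 49
f 61 63 60
f 64 61 60
f 60 63 62
f 62 64 60
f 61 67 63
f 65 61 64
f 65 67 61
f 63 67 62
f 66 64 62
f 62 67 66
f 66 65 64
f 67 65 66



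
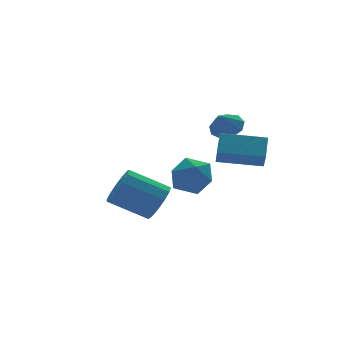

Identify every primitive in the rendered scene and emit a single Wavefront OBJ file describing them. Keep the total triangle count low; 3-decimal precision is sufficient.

v 3.066 3.561 -4.342
v 3.865 2.895 -4.005
v 1.975 2.865 -3.135
v 2.774 2.199 -2.798
v 2.843 3.274 -2.611
v 3.517 3.704 -3.357
v 2.323 2.056 -3.783
v 2.997 2.486 -4.529
v 3.405 1.965 -3.659
v 3.727 2.718 -2.934
v 2.113 3.042 -4.206
v 2.435 3.795 -3.481
v 1.594 -1.57 -1.132
v 1.38 -2.083 -0.437
v 2.152 -0.796 -0.388
v 1.938 -1.309 0.307
v 3.242 -2.551 -1.347
v 3.028 -3.064 -0.652
v 3.8 -1.777 -0.603
v 3.586 -2.29 0.092
v 3.335 0.604 -0.07
v 3.644 1.135 0.41
v 2.725 0.236 0.73
v 3.211 1.335 0.172
v 2.836 1.193 -0.18
v 2.694 0.775 -0.48
v 2.852 0.277 -0.588
v 3.236 -0.068 -0.454
v 3.666 -0.099 -0.14
v 3.941 0.199 0.207
v 3.933 0.686 0.424
v -0.221 -0.169 -3.571
v 0.406 0.207 -2.965
v -1.031 1.085 -2.023
v -1.659 0.709 -2.629
v 0.356 0.557 -3.367
v -1.081 1.435 -2.425
v 0.123 0.676 -3.834
v -1.314 1.555 -2.892
v -0.219 0.527 -4.217
v -1.656 1.406 -3.275
v -0.563 0.157 -4.396
v -2 1.036 -3.453
v -0.797 -0.317 -4.312
v -2.234 0.562 -3.37
v -0.849 -0.744 -3.993
v -2.287 0.135 -3.051
v -0.702 -0.988 -3.541
v -2.139 -0.11 -2.598
v -0.402 -0.973 -3.098
v -1.839 -0.094 -2.155
v -0.045 -0.702 -2.805
v -1.482 0.176 -1.863
v 0.256 -0.263 -2.755
v -1.181 0.616 -1.813
f 1 12 6
f 1 6 2
f 1 2 8
f 1 8 11
f 1 11 12
f 2 6 10
f 6 12 5
f 12 11 3
f 11 8 7
f 8 2 9
f 4 10 5
f 4 5 3
f 4 3 7
f 4 7 9
f 4 9 10
f 5 10 6
f 3 5 12
f 7 3 11
f 9 7 8
f 10 9 2
f 14 16 13
f 17 14 13
f 13 16 15
f 15 17 13
f 14 20 16
f 18 14 17
f 18 20 14
f 16 20 15
f 19 17 15
f 15 20 19
f 19 18 17
f 20 18 19
f 22 21 24
f 22 24 23
f 24 21 25
f 24 25 23
f 25 21 26
f 25 26 23
f 26 21 27
f 26 27 23
f 27 21 28
f 27 28 23
f 28 21 29
f 28 29 23
f 29 21 30
f 29 30 23
f 30 21 31
f 30 31 23
f 31 21 22
f 31 22 23
f 33 32 36
f 33 36 34
f 34 36 37
f 34 37 35
f 36 32 38
f 36 38 37
f 37 38 39
f 37 39 35
f 38 32 40
f 38 40 39
f 39 40 41
f 39 41 35
f 40 32 42
f 40 42 41
f 41 42 43
f 41 43 35
f 42 32 44
f 42 44 43
f 43 44 45
f 43 45 35
f 44 32 46
f 44 46 45
f 45 46 47
f 45 47 35
f 46 32 48
f 46 48 47
f 47 48 49
f 47 49 35
f 48 32 50
f 48 50 49
f 49 50 51
f 49 51 35
f 50 32 52
f 50 52 51
f 51 52 53
f 51 53 35
f 52 32 54
f 52 54 53
f 53 54 55
f 53 55 35
f 54 32 33
f 54 33 55
f 55 33 34
f 55 34 35



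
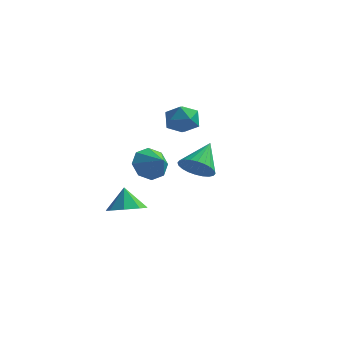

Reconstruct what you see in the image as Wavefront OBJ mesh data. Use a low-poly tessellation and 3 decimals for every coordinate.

v 0.737 -4.168 1.822
v 1.361 -3.851 1.375
v 0.823 -2.932 2.818
v 1.105 -3.716 1.23
v 0.792 -3.65 1.175
v 0.472 -3.663 1.219
v 0.191 -3.753 1.354
v -0.006 -3.905 1.56
v -0.09 -4.098 1.807
v -0.048 -4.302 2.055
v 0.113 -4.485 2.268
v 0.37 -4.619 2.413
v 0.682 -4.686 2.468
v 1.002 -4.673 2.424
v 1.283 -4.583 2.289
v 1.48 -4.43 2.083
v 1.564 -4.237 1.836
v 1.522 -4.034 1.588
v -4.084 1.721 -0.913
v -3.503 1.959 -1.626
v -3.176 1.199 -0.347
v -3.532 2.469 -1.108
v -3.884 2.541 -0.476
v -4.353 2.132 -0.1
v -4.665 1.483 -0.199
v -4.636 0.973 -0.717
v -4.284 0.901 -1.349
v -3.815 1.31 -1.725
v -3.379 -2.214 -2.063
v -2.537 -1.89 -1.947
v -3.681 -1.826 -0.957
v -2.967 -1.42 -2.229
v -3.638 -1.415 -2.414
v -4.158 -1.878 -2.393
v -4.222 -2.538 -2.179
v -3.792 -3.008 -1.897
v -3.12 -3.013 -1.712
v -2.601 -2.55 -1.733
v -2.894 1.759 2.034
v -2.048 2.036 2.121
v -2.512 0.444 2.499
v -1.666 0.721 2.586
v -2.297 1.035 3.135
v -2.534 1.848 2.847
v -2.026 0.632 1.773
v -2.263 1.445 1.485
v -1.512 1.339 1.959
v -1.68 1.588 2.801
v -2.88 0.892 1.819
v -3.048 1.141 2.661
f 2 1 4
f 2 4 3
f 4 1 5
f 4 5 3
f 5 1 6
f 5 6 3
f 6 1 7
f 6 7 3
f 7 1 8
f 7 8 3
f 8 1 9
f 8 9 3
f 9 1 10
f 9 10 3
f 10 1 11
f 10 11 3
f 11 1 12
f 11 12 3
f 12 1 13
f 12 13 3
f 13 1 14
f 13 14 3
f 14 1 15
f 14 15 3
f 15 1 16
f 15 16 3
f 16 1 17
f 16 17 3
f 17 1 18
f 17 18 3
f 18 1 2
f 18 2 3
f 20 19 22
f 20 22 21
f 22 19 23
f 22 23 21
f 23 19 24
f 23 24 21
f 24 19 25
f 24 25 21
f 25 19 26
f 25 26 21
f 26 19 27
f 26 27 21
f 27 19 28
f 27 28 21
f 28 19 20
f 28 20 21
f 30 29 32
f 30 32 31
f 32 29 33
f 32 33 31
f 33 29 34
f 33 34 31
f 34 29 35
f 34 35 31
f 35 29 36
f 35 36 31
f 36 29 37
f 36 37 31
f 37 29 38
f 37 38 31
f 38 29 30
f 38 30 31
f 39 50 44
f 39 44 40
f 39 40 46
f 39 46 49
f 39 49 50
f 40 44 48
f 44 50 43
f 50 49 41
f 49 46 45
f 46 40 47
f 42 48 43
f 42 43 41
f 42 41 45
f 42 45 47
f 42 47 48
f 43 48 44
f 41 43 50
f 45 41 49
f 47 45 46
f 48 47 40



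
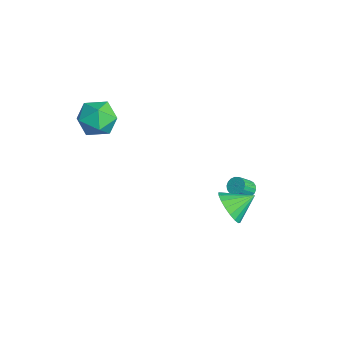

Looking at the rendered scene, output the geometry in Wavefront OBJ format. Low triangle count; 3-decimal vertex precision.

v 3.319 1.313 0.47
v 4.211 1.011 0.862
v 3.441 2.587 1.17
v 4.334 1.212 0.474
v 4.256 1.433 0.086
v 3.992 1.631 -0.227
v 3.595 1.765 -0.402
v 3.144 1.809 -0.404
v 2.727 1.756 -0.233
v 2.427 1.614 0.077
v 2.304 1.413 0.465
v 2.381 1.192 0.854
v 2.645 0.994 1.166
v 3.042 0.86 1.341
v 3.494 0.816 1.343
v 3.911 0.869 1.172
v -3.819 -3.29 3.607
v -3.018 -2.478 3.313
v -2.422 -4.502 4.067
v -1.621 -3.69 3.773
v -2.296 -3.534 4.726
v -3.159 -2.785 4.441
v -2.281 -4.195 2.939
v -3.144 -3.446 2.654
v -2.067 -3.038 2.9
v -2.077 -2.629 4.005
v -3.363 -4.351 3.375
v -3.373 -3.942 4.48
v 0.411 3.377 -1.444
v 0.868 3.259 -1.707
v 1.126 2.546 -0.938
v 0.669 2.663 -0.676
v 0.934 3.439 -1.562
v 1.193 2.726 -0.794
v 0.896 3.607 -1.394
v 1.155 2.894 -0.625
v 0.763 3.729 -1.236
v 1.022 3.016 -0.467
v 0.559 3.781 -1.119
v 0.818 3.068 -0.35
v 0.326 3.753 -1.066
v 0.585 3.04 -0.298
v 0.11 3.651 -1.089
v 0.369 2.937 -0.32
v -0.046 3.494 -1.182
v 0.212 2.781 -0.413
v -0.113 3.314 -1.326
v 0.146 2.601 -0.558
v -0.075 3.146 -1.495
v 0.184 2.433 -0.726
v 0.058 3.024 -1.653
v 0.317 2.311 -0.884
v 0.262 2.972 -1.77
v 0.521 2.259 -1.001
v 0.495 3 -1.822
v 0.754 2.287 -1.054
v 0.711 3.103 -1.8
v 0.97 2.389 -1.031
f 2 1 4
f 2 4 3
f 4 1 5
f 4 5 3
f 5 1 6
f 5 6 3
f 6 1 7
f 6 7 3
f 7 1 8
f 7 8 3
f 8 1 9
f 8 9 3
f 9 1 10
f 9 10 3
f 10 1 11
f 10 11 3
f 11 1 12
f 11 12 3
f 12 1 13
f 12 13 3
f 13 1 14
f 13 14 3
f 14 1 15
f 14 15 3
f 15 1 16
f 15 16 3
f 16 1 2
f 16 2 3
f 17 28 22
f 17 22 18
f 17 18 24
f 17 24 27
f 17 27 28
f 18 22 26
f 22 28 21
f 28 27 19
f 27 24 23
f 24 18 25
f 20 26 21
f 20 21 19
f 20 19 23
f 20 23 25
f 20 25 26
f 21 26 22
f 19 21 28
f 23 19 27
f 25 23 24
f 26 25 18
f 30 29 33
f 30 33 31
f 31 33 34
f 31 34 32
f 33 29 35
f 33 35 34
f 34 35 36
f 34 36 32
f 35 29 37
f 35 37 36
f 36 37 38
f 36 38 32
f 37 29 39
f 37 39 38
f 38 39 40
f 38 40 32
f 39 29 41
f 39 41 40
f 40 41 42
f 40 42 32
f 41 29 43
f 41 43 42
f 42 43 44
f 42 44 32
f 43 29 45
f 43 45 44
f 44 45 46
f 44 46 32
f 45 29 47
f 45 47 46
f 46 47 48
f 46 48 32
f 47 29 49
f 47 49 48
f 48 49 50
f 48 50 32
f 49 29 51
f 49 51 50
f 50 51 52
f 50 52 32
f 51 29 53
f 51 53 52
f 52 53 54
f 52 54 32
f 53 29 55
f 53 55 54
f 54 55 56
f 54 56 32
f 55 29 57
f 55 57 56
f 56 57 58
f 56 58 32
f 57 29 30
f 57 30 58
f 58 30 31
f 58 31 32



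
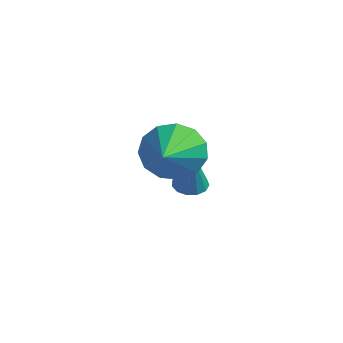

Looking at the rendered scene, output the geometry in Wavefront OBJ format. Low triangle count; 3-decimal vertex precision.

v 0.328 -0.444 0.778
v 1.046 -0.323 0.199
v 1.192 -1.916 1.542
v 1.151 -0.039 0.627
v 0.996 0.116 1.103
v 0.628 0.094 1.475
v 0.165 -0.099 1.627
v -0.246 -0.402 1.509
v -0.475 -0.718 1.159
v -0.449 -0.947 0.688
v -0.176 -1.016 0.246
v 0.256 -0.903 -0.027
v 0.712 -0.645 -0.044
v -1.083 2.058 -2.179
v -0.658 2.373 -2.211
v -0.737 1.742 -0.681
v -0.884 2.546 -2.122
v -1.174 2.564 -2.052
v -1.434 2.422 -2.022
v -1.583 2.164 -2.041
v -1.574 1.872 -2.105
v -1.408 1.64 -2.192
v -1.139 1.54 -2.275
v -0.852 1.604 -2.328
v -0.639 1.813 -2.333
v -0.566 2.099 -2.29
f 2 1 4
f 2 4 3
f 4 1 5
f 4 5 3
f 5 1 6
f 5 6 3
f 6 1 7
f 6 7 3
f 7 1 8
f 7 8 3
f 8 1 9
f 8 9 3
f 9 1 10
f 9 10 3
f 10 1 11
f 10 11 3
f 11 1 12
f 11 12 3
f 12 1 13
f 12 13 3
f 13 1 2
f 13 2 3
f 15 14 17
f 15 17 16
f 17 14 18
f 17 18 16
f 18 14 19
f 18 19 16
f 19 14 20
f 19 20 16
f 20 14 21
f 20 21 16
f 21 14 22
f 21 22 16
f 22 14 23
f 22 23 16
f 23 14 24
f 23 24 16
f 24 14 25
f 24 25 16
f 25 14 26
f 25 26 16
f 26 14 15
f 26 15 16



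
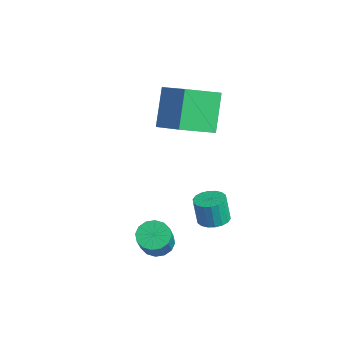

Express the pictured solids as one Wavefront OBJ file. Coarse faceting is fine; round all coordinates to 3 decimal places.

v 2.546 -1.22 -1.625
v 3.11 -0.846 -1.842
v 3.957 -1.386 -0.571
v 3.394 -1.76 -0.355
v 2.924 -0.618 -1.621
v 3.771 -1.159 -0.35
v 2.637 -0.552 -1.402
v 3.484 -1.092 -0.131
v 2.325 -0.665 -1.242
v 3.173 -1.205 0.029
v 2.073 -0.926 -1.185
v 2.92 -1.466 0.086
v 1.948 -1.266 -1.246
v 2.795 -1.806 0.025
v 1.983 -1.594 -1.409
v 2.83 -2.134 -0.138
v 2.169 -1.821 -1.63
v 3.016 -2.362 -0.359
v 2.456 -1.888 -1.849
v 3.303 -2.428 -0.578
v 2.767 -1.775 -2.009
v 3.615 -2.315 -0.738
v 3.02 -1.514 -2.066
v 3.867 -2.054 -0.795
v 3.145 -1.174 -2.005
v 3.992 -1.714 -0.734
v 1.996 1.544 -1.577
v 2.635 1.29 -1.522
v 2.483 1.161 -0.329
v 1.844 1.416 -0.383
v 2.679 1.591 -1.484
v 2.526 1.463 -0.291
v 2.587 1.884 -1.465
v 2.434 1.755 -0.271
v 2.378 2.109 -1.467
v 2.225 1.98 -0.274
v 2.093 2.222 -1.491
v 1.94 2.094 -0.298
v 1.79 2.201 -1.532
v 1.637 2.073 -0.339
v 1.527 2.05 -1.582
v 1.374 1.921 -0.389
v 1.357 1.799 -1.631
v 1.205 1.67 -0.438
v 1.314 1.497 -1.669
v 1.161 1.369 -0.476
v 1.406 1.205 -1.689
v 1.253 1.076 -0.495
v 1.615 0.98 -1.686
v 1.462 0.851 -0.493
v 1.9 0.866 -1.662
v 1.747 0.738 -0.469
v 2.203 0.887 -1.621
v 2.05 0.759 -0.428
v 2.466 1.039 -1.571
v 2.313 0.91 -0.378
v -2.122 1.143 3.95
v -0.657 1.493 4.647
v -2.166 2.812 3.202
v -0.7 3.162 3.899
v -1.18 0.438 2.321
v 0.286 0.788 3.018
v -1.223 2.107 1.573
v 0.242 2.457 2.27
f 2 1 5
f 2 5 3
f 3 5 6
f 3 6 4
f 5 1 7
f 5 7 6
f 6 7 8
f 6 8 4
f 7 1 9
f 7 9 8
f 8 9 10
f 8 10 4
f 9 1 11
f 9 11 10
f 10 11 12
f 10 12 4
f 11 1 13
f 11 13 12
f 12 13 14
f 12 14 4
f 13 1 15
f 13 15 14
f 14 15 16
f 14 16 4
f 15 1 17
f 15 17 16
f 16 17 18
f 16 18 4
f 17 1 19
f 17 19 18
f 18 19 20
f 18 20 4
f 19 1 21
f 19 21 20
f 20 21 22
f 20 22 4
f 21 1 23
f 21 23 22
f 22 23 24
f 22 24 4
f 23 1 25
f 23 25 24
f 24 25 26
f 24 26 4
f 25 1 2
f 25 2 26
f 26 2 3
f 26 3 4
f 28 27 31
f 28 31 29
f 29 31 32
f 29 32 30
f 31 27 33
f 31 33 32
f 32 33 34
f 32 34 30
f 33 27 35
f 33 35 34
f 34 35 36
f 34 36 30
f 35 27 37
f 35 37 36
f 36 37 38
f 36 38 30
f 37 27 39
f 37 39 38
f 38 39 40
f 38 40 30
f 39 27 41
f 39 41 40
f 40 41 42
f 40 42 30
f 41 27 43
f 41 43 42
f 42 43 44
f 42 44 30
f 43 27 45
f 43 45 44
f 44 45 46
f 44 46 30
f 45 27 47
f 45 47 46
f 46 47 48
f 46 48 30
f 47 27 49
f 47 49 48
f 48 49 50
f 48 50 30
f 49 27 51
f 49 51 50
f 50 51 52
f 50 52 30
f 51 27 53
f 51 53 52
f 52 53 54
f 52 54 30
f 53 27 55
f 53 55 54
f 54 55 56
f 54 56 30
f 55 27 28
f 55 28 56
f 56 28 29
f 56 29 30
f 58 60 57
f 61 58 57
f 57 60 59
f 59 61 57
f 58 64 60
f 62 58 61
f 62 64 58
f 60 64 59
f 63 61 59
f 59 64 63
f 63 62 61
f 64 62 63



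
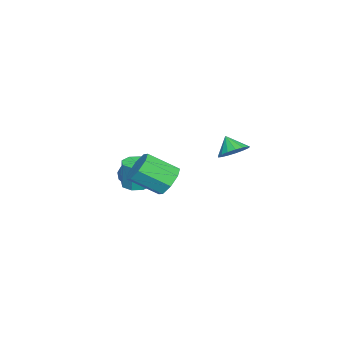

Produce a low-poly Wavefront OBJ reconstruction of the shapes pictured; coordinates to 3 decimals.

v 2.033 4.212 1.553
v 2.783 3.767 1.671
v 1.567 3.648 2.387
v 2.825 4.104 1.921
v 2.685 4.465 2.087
v 2.396 4.768 2.13
v 2.023 4.944 2.041
v 1.653 4.952 1.84
v 1.37 4.791 1.573
v 1.239 4.497 1.302
v 1.29 4.138 1.087
v 1.511 3.796 0.98
v 1.851 3.549 1.003
v 2.233 3.454 1.153
v 2.57 3.533 1.394
v 2.33 0.926 -0.93
v 3.251 1.27 -0.744
v 3.631 -0.323 0.316
v 2.71 -0.666 0.13
v 2.742 1.497 -0.219
v 3.122 -0.095 0.84
v 1.992 1.39 -0.111
v 2.372 -0.202 0.948
v 1.44 1.011 -0.482
v 1.82 -0.581 0.577
v 1.409 0.583 -1.116
v 1.789 -1.01 -0.056
v 1.918 0.355 -1.64
v 2.298 -1.237 -0.581
v 2.668 0.462 -1.748
v 3.048 -1.13 -0.689
v 3.22 0.841 -1.377
v 3.6 -0.751 -0.318
v 0.481 -1.438 -2.474
v 1.281 -1.432 -2.501
v 1.338 -1.376 -0.813
v 0.539 -1.382 -0.786
v 1.042 -0.869 -2.512
v 1.099 -0.813 -0.824
v 0.475 -0.639 -2.5
v 0.532 -0.582 -0.812
v -0.088 -0.877 -2.473
v -0.031 -0.821 -0.785
v -0.318 -1.444 -2.447
v -0.261 -1.388 -0.759
v -0.079 -2.007 -2.436
v -0.022 -1.951 -0.748
v 0.488 -2.238 -2.448
v 0.545 -2.181 -0.76
v 1.051 -1.999 -2.475
v 1.108 -1.943 -0.787
v -3.668 -3.058 -4.149
v -3.345 -2.845 -4.815
v -2.352 -3.182 -3.551
v -3.425 -2.453 -4.558
v -3.598 -2.291 -4.145
v -3.797 -2.423 -3.733
v -3.947 -2.797 -3.48
v -3.99 -3.271 -3.483
v -3.91 -3.664 -3.74
v -3.738 -3.825 -4.153
v -3.539 -3.693 -4.564
v -3.389 -3.319 -4.817
f 2 1 4
f 2 4 3
f 4 1 5
f 4 5 3
f 5 1 6
f 5 6 3
f 6 1 7
f 6 7 3
f 7 1 8
f 7 8 3
f 8 1 9
f 8 9 3
f 9 1 10
f 9 10 3
f 10 1 11
f 10 11 3
f 11 1 12
f 11 12 3
f 12 1 13
f 12 13 3
f 13 1 14
f 13 14 3
f 14 1 15
f 14 15 3
f 15 1 2
f 15 2 3
f 17 16 20
f 17 20 18
f 18 20 21
f 18 21 19
f 20 16 22
f 20 22 21
f 21 22 23
f 21 23 19
f 22 16 24
f 22 24 23
f 23 24 25
f 23 25 19
f 24 16 26
f 24 26 25
f 25 26 27
f 25 27 19
f 26 16 28
f 26 28 27
f 27 28 29
f 27 29 19
f 28 16 30
f 28 30 29
f 29 30 31
f 29 31 19
f 30 16 32
f 30 32 31
f 31 32 33
f 31 33 19
f 32 16 17
f 32 17 33
f 33 17 18
f 33 18 19
f 35 34 38
f 35 38 36
f 36 38 39
f 36 39 37
f 38 34 40
f 38 40 39
f 39 40 41
f 39 41 37
f 40 34 42
f 40 42 41
f 41 42 43
f 41 43 37
f 42 34 44
f 42 44 43
f 43 44 45
f 43 45 37
f 44 34 46
f 44 46 45
f 45 46 47
f 45 47 37
f 46 34 48
f 46 48 47
f 47 48 49
f 47 49 37
f 48 34 50
f 48 50 49
f 49 50 51
f 49 51 37
f 50 34 35
f 50 35 51
f 51 35 36
f 51 36 37
f 53 52 55
f 53 55 54
f 55 52 56
f 55 56 54
f 56 52 57
f 56 57 54
f 57 52 58
f 57 58 54
f 58 52 59
f 58 59 54
f 59 52 60
f 59 60 54
f 60 52 61
f 60 61 54
f 61 52 62
f 61 62 54
f 62 52 63
f 62 63 54
f 63 52 53
f 63 53 54

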